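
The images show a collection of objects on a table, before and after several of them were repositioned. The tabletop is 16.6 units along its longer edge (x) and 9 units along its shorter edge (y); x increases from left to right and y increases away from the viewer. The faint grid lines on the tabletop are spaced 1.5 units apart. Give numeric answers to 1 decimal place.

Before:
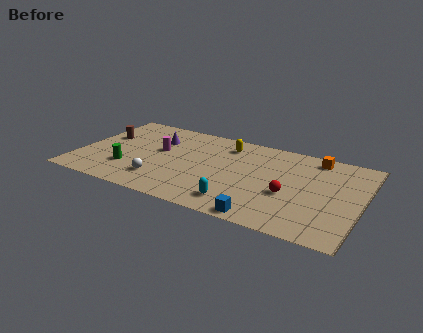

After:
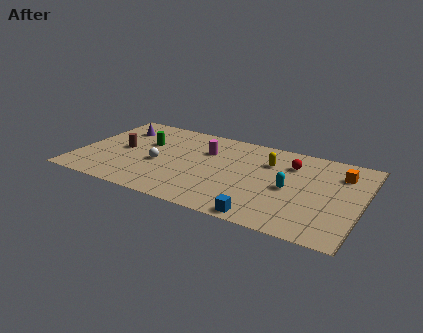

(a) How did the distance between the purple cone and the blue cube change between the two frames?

+2.2

The distance was about 9.0 in the first image and 11.2 in the second, so they moved 2.2 units further apart.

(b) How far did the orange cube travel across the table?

1.9

The orange cube was near (13.6, 7.9) before and (15.2, 6.8) after, so it travelled √(1.6² + 1.1²) ≈ 1.9 units.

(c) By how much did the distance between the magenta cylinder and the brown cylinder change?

+1.7

Before: roughly 3.4 units apart; after: 5.1. That's 1.7 units further apart.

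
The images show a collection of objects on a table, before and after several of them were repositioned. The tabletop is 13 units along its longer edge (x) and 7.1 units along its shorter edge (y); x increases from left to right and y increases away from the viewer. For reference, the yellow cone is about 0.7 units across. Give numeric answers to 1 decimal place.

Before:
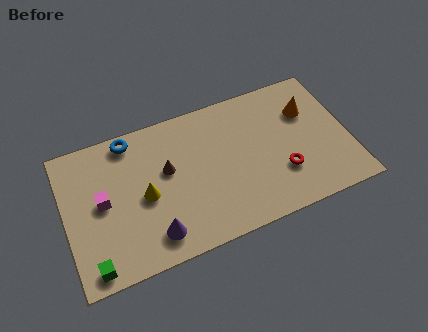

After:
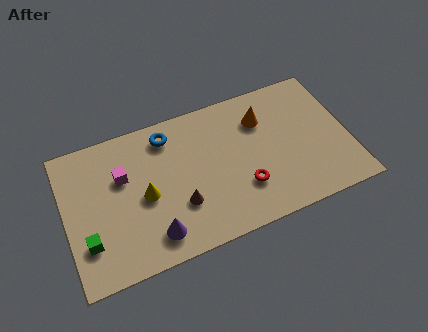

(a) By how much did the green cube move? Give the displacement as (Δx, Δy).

(-0.1, 1.2)

From the two frames, the green cube sits at roughly (1.0, 0.8) before and (0.9, 2.0) after.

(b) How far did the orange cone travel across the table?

2.1

The orange cone moved from about (11.3, 4.9) to (9.2, 5.2), a distance of √(2.1² + 0.3²) ≈ 2.1.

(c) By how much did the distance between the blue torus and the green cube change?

-0.3

The distance was about 5.9 in the first image and 5.6 in the second, so they moved 0.3 units closer together.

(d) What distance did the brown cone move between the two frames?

1.9

The brown cone was near (4.7, 4.2) before and (5.1, 2.3) after, so it travelled √(0.4² + 1.9²) ≈ 1.9 units.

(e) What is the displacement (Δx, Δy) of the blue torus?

(1.7, -0.4)

The blue torus started near (3.2, 6.3) and ended near (4.9, 5.9).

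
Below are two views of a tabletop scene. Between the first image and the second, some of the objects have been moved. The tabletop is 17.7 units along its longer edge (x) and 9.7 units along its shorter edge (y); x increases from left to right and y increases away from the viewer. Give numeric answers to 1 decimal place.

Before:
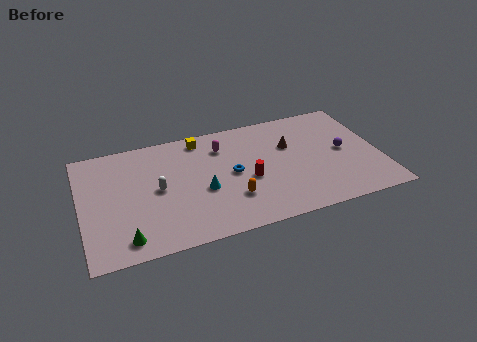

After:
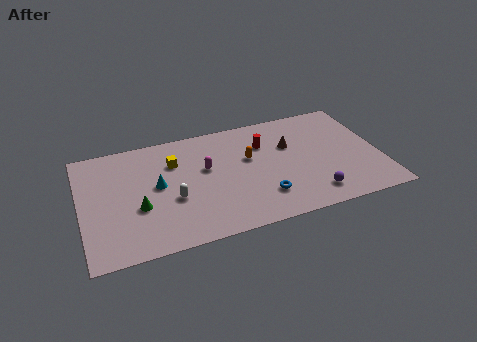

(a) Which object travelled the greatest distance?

the purple sphere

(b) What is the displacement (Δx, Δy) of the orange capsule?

(1.3, 3.1)

The orange capsule was at about (8.7, 2.8) and moved to about (10.0, 5.9).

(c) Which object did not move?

the brown cone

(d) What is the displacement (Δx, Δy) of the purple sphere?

(-2.2, -3.2)

The purple sphere was at about (15.6, 4.9) and moved to about (13.4, 1.7).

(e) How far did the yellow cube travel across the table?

2.3

The yellow cube moved from about (7.3, 8.5) to (5.6, 6.9), a distance of √(1.7² + 1.6²) ≈ 2.3.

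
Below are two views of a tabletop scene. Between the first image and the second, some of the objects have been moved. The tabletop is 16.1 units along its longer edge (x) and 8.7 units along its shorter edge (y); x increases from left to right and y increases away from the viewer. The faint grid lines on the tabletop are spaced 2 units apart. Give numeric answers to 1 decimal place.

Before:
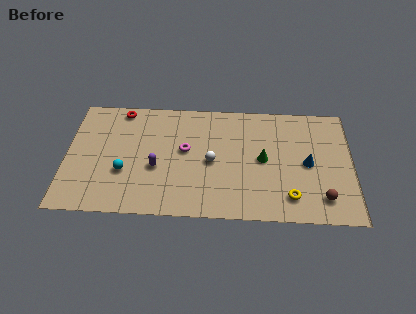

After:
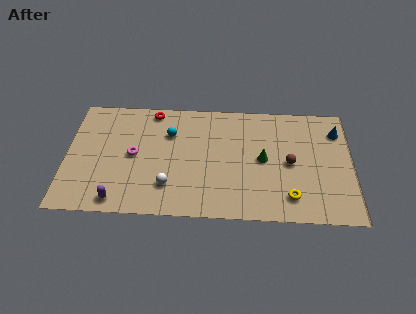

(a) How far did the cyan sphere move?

3.9

The cyan sphere was near (3.3, 3.1) before and (5.8, 6.1) after, so it travelled √(2.5² + 3.0²) ≈ 3.9 units.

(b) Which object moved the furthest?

the cyan sphere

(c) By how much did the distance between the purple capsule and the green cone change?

+2.7

The distance was about 6.1 in the first image and 8.8 in the second, so they moved 2.7 units further apart.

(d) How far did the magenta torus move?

2.9

From (6.7, 4.9) to (3.8, 4.4), the magenta torus covered √(2.9² + 0.5²) ≈ 2.9 units.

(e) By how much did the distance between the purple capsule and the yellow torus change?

+1.9

Before: roughly 7.7 units apart; after: 9.6. That's 1.9 units further apart.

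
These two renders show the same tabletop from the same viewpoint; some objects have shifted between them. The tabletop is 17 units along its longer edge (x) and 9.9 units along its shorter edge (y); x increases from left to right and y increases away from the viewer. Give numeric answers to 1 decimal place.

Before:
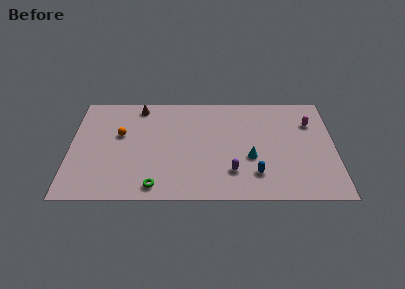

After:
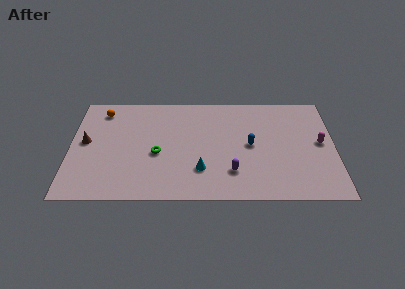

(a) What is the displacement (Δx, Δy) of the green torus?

(0.1, 3.0)

The green torus started near (5.5, 1.2) and ended near (5.6, 4.2).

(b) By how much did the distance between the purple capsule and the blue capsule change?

+1.3

The distance was about 1.5 in the first image and 2.8 in the second, so they moved 1.3 units further apart.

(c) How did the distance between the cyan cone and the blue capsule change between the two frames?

+2.4

They were about 1.5 units apart before and 3.9 after — 2.4 units further apart.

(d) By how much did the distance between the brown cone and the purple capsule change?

+1.2

The distance was about 8.6 in the first image and 9.8 in the second, so they moved 1.2 units further apart.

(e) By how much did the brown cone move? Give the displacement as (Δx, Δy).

(-3.4, -3.4)

From the two frames, the brown cone sits at roughly (4.4, 8.7) before and (1.0, 5.3) after.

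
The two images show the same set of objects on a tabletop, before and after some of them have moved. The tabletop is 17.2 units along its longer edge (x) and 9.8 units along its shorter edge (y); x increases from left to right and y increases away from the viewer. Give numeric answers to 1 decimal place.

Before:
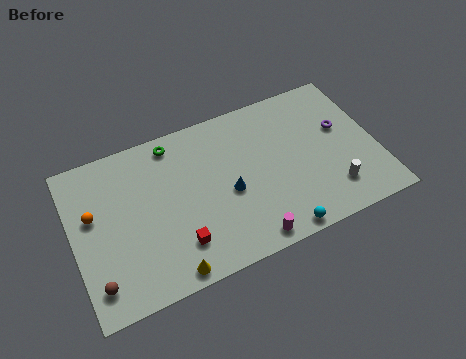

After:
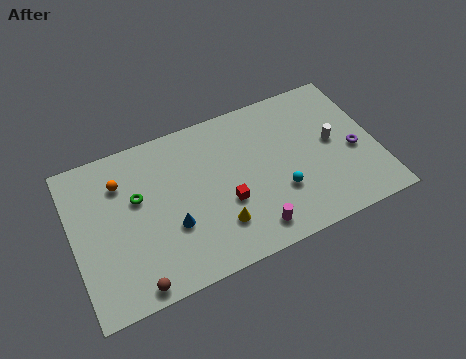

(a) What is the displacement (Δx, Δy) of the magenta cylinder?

(0.3, 0.5)

The magenta cylinder started near (9.4, 1.0) and ended near (9.7, 1.5).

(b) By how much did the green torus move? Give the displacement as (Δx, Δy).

(-2.3, -2.6)

From the two frames, the green torus sits at roughly (6.0, 8.6) before and (3.7, 6.0) after.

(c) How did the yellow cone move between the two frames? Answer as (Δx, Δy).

(3.0, 1.6)

The yellow cone started near (4.9, 0.9) and ended near (7.9, 2.5).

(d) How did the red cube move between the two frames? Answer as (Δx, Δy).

(2.9, 1.4)

The red cube was at about (5.6, 2.3) and moved to about (8.5, 3.7).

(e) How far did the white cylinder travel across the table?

3.0

From (14.4, 2.2) to (14.8, 5.2), the white cylinder covered √(0.4² + 3.0²) ≈ 3.0 units.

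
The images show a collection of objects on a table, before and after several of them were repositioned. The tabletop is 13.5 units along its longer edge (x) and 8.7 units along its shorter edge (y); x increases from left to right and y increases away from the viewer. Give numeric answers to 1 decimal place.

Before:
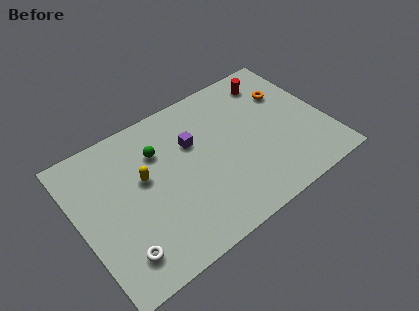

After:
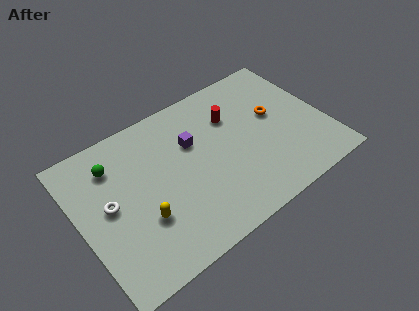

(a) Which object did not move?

the purple cube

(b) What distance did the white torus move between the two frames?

2.9

The white torus moved from about (1.7, 1.7) to (1.6, 4.6), a distance of √(0.1² + 2.9²) ≈ 2.9.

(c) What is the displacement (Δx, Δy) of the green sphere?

(-2.4, 0.5)

The green sphere started near (4.6, 6.2) and ended near (2.2, 6.7).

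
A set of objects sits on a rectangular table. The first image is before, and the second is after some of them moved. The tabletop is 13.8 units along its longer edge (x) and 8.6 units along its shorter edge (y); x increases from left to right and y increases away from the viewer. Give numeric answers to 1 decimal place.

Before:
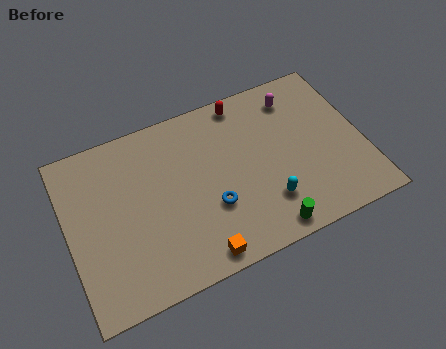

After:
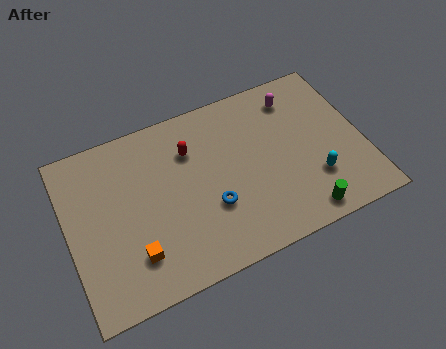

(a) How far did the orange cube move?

3.0

The orange cube moved from about (5.6, 0.9) to (2.8, 2.1), a distance of √(2.8² + 1.2²) ≈ 3.0.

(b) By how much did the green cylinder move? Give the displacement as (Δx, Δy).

(1.7, 0.1)

The green cylinder started near (8.8, 0.9) and ended near (10.5, 1.0).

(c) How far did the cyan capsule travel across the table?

2.3

The cyan capsule was near (9.0, 2.2) before and (11.3, 2.5) after, so it travelled √(2.3² + 0.3²) ≈ 2.3 units.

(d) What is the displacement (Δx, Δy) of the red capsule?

(-2.7, -1.5)

From the two frames, the red capsule sits at roughly (8.6, 7.7) before and (5.9, 6.2) after.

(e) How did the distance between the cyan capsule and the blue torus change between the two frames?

+2.2

They were about 2.6 units apart before and 4.8 after — 2.2 units further apart.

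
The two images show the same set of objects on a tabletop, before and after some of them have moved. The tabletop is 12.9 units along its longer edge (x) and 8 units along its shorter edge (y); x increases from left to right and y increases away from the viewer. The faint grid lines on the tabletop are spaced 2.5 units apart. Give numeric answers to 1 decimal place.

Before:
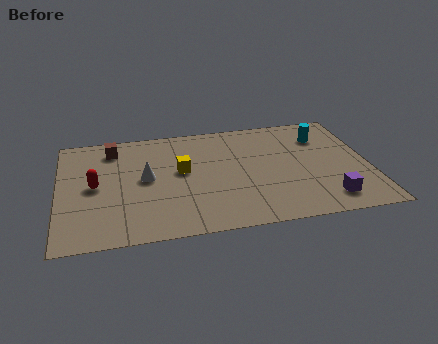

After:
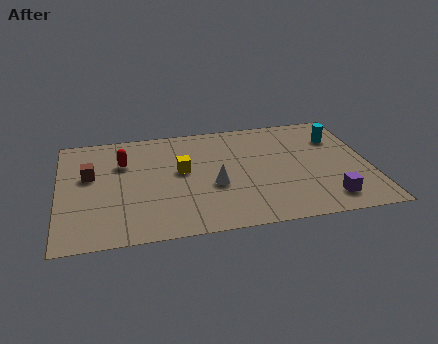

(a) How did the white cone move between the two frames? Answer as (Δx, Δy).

(2.8, -1.0)

The white cone started near (3.6, 4.2) and ended near (6.4, 3.2).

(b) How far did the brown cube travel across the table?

2.1

From (2.3, 6.6) to (1.3, 4.8), the brown cube covered √(1.0² + 1.8²) ≈ 2.1 units.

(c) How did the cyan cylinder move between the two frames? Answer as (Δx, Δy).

(0.6, -0.2)

From the two frames, the cyan cylinder sits at roughly (11.1, 6.0) before and (11.7, 5.8) after.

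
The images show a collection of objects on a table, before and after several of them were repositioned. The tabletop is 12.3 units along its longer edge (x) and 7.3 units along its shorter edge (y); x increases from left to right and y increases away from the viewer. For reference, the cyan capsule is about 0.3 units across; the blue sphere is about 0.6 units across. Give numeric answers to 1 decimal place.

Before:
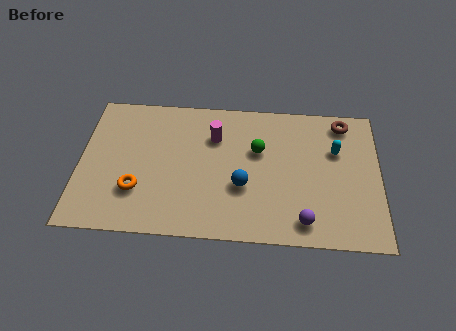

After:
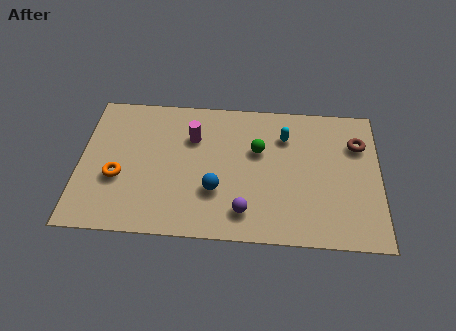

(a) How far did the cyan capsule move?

2.2

The cyan capsule was near (10.5, 4.8) before and (8.4, 5.4) after, so it travelled √(2.1² + 0.6²) ≈ 2.2 units.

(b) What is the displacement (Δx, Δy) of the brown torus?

(0.6, -1.1)

The brown torus started near (10.8, 6.3) and ended near (11.4, 5.2).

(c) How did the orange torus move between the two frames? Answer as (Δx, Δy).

(-0.8, 0.6)

The orange torus started near (2.4, 2.2) and ended near (1.6, 2.8).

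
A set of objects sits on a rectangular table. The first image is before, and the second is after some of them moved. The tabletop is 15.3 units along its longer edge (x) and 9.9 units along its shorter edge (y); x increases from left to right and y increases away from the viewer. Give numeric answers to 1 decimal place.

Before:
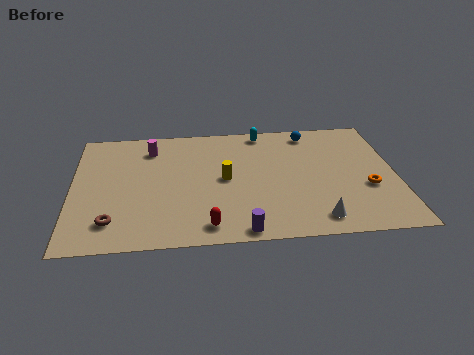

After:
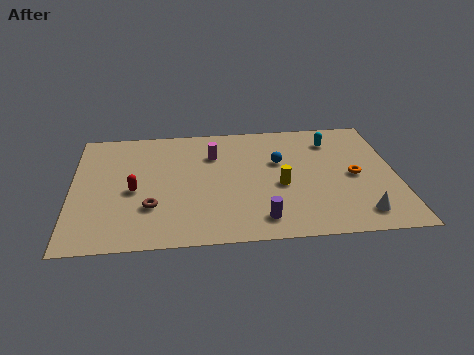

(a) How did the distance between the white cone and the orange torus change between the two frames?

-0.3

They were about 3.4 units apart before and 3.1 after — 0.3 units closer together.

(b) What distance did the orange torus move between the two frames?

1.2

The orange torus was near (13.9, 3.7) before and (13.3, 4.7) after, so it travelled √(0.6² + 1.0²) ≈ 1.2 units.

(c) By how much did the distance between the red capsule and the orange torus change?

+2.4

They were about 8.0 units apart before and 10.4 after — 2.4 units further apart.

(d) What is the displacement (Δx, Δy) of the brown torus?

(1.8, 1.0)

From the two frames, the brown torus sits at roughly (1.9, 2.0) before and (3.7, 3.0) after.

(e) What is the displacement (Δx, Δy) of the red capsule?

(-3.4, 3.1)

The red capsule started near (6.3, 1.3) and ended near (2.9, 4.4).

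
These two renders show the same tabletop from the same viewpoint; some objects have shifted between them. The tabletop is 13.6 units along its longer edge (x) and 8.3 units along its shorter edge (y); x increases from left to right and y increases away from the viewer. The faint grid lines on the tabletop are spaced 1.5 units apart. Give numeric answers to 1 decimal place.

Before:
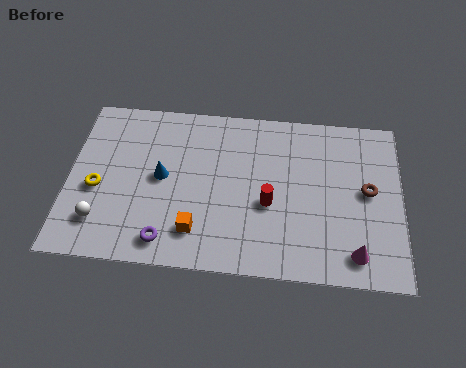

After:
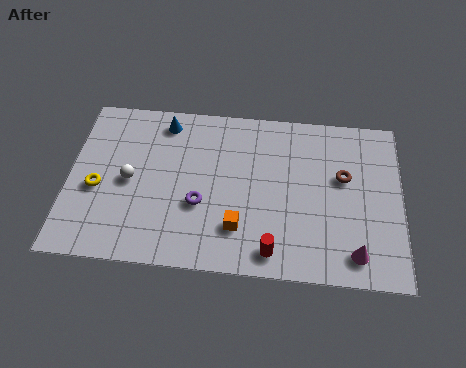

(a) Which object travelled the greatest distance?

the blue cone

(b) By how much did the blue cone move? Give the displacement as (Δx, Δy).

(0.0, 2.8)

From the two frames, the blue cone sits at roughly (3.8, 4.3) before and (3.8, 7.1) after.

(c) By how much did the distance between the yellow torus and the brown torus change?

-0.9

The distance was about 11.0 in the first image and 10.1 in the second, so they moved 0.9 units closer together.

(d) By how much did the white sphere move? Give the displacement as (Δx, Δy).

(1.1, 2.1)

The white sphere was at about (1.4, 1.9) and moved to about (2.5, 4.0).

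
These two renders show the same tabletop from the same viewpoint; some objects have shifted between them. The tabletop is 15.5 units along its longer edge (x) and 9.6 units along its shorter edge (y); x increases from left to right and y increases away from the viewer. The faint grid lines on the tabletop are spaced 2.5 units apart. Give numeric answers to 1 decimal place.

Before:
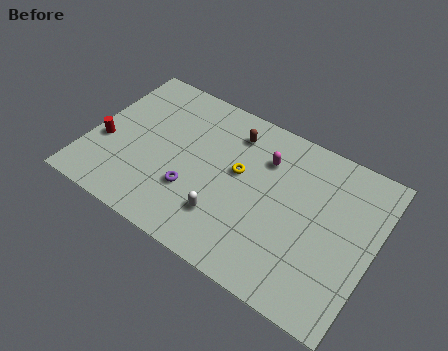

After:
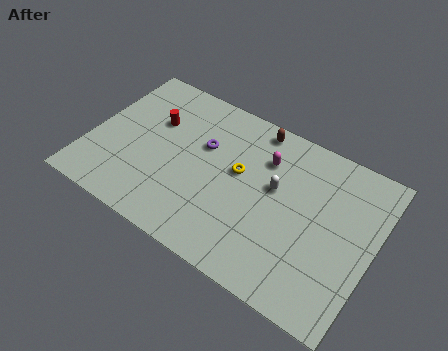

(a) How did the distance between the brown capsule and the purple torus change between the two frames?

-1.3

Before: roughly 4.8 units apart; after: 3.5. That's 1.3 units closer together.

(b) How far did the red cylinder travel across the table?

3.5

From (0.9, 3.7) to (3.2, 6.3), the red cylinder covered √(2.3² + 2.6²) ≈ 3.5 units.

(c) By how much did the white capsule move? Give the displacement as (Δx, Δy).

(2.3, 3.1)

The white capsule was at about (7.8, 2.5) and moved to about (10.1, 5.6).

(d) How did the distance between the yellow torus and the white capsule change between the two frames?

-1.0

The distance was about 3.0 in the first image and 2.0 in the second, so they moved 1.0 units closer together.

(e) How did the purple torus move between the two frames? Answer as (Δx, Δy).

(0.1, 3.0)

From the two frames, the purple torus sits at roughly (5.9, 3.1) before and (6.0, 6.1) after.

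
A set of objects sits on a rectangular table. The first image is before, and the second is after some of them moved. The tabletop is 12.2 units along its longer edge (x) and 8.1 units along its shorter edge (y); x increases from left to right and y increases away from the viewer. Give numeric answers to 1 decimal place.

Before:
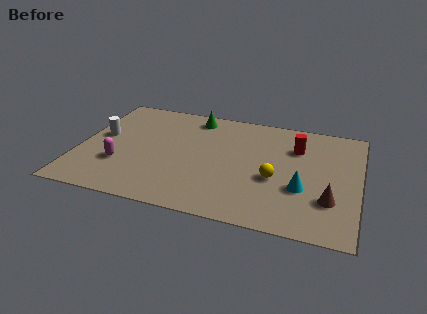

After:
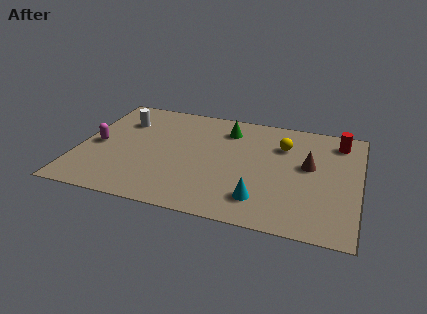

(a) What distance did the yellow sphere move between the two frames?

2.5

From (8.6, 3.3) to (8.8, 5.8), the yellow sphere covered √(0.2² + 2.5²) ≈ 2.5 units.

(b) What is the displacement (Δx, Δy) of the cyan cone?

(-1.7, -1.2)

The cyan cone was at about (9.8, 2.9) and moved to about (8.1, 1.7).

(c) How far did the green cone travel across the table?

1.6

The green cone moved from about (4.8, 7.0) to (6.3, 6.4), a distance of √(1.5² + 0.6²) ≈ 1.6.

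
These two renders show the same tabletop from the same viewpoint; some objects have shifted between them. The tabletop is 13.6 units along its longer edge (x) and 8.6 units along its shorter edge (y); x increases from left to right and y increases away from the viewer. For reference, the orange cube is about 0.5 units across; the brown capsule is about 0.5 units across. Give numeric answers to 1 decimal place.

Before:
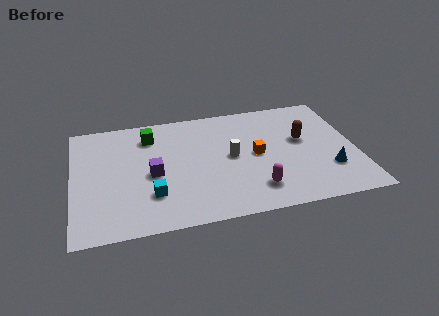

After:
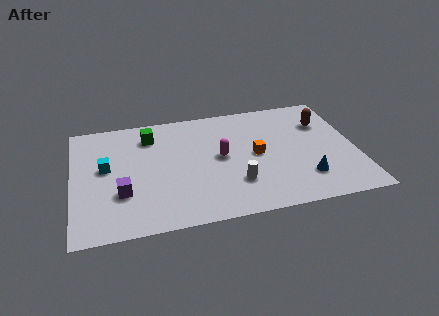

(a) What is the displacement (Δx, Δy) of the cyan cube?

(-2.1, 2.4)

The cyan cube was at about (3.7, 2.4) and moved to about (1.6, 4.8).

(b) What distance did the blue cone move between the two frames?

1.3

The blue cone was near (12.2, 2.5) before and (11.0, 2.1) after, so it travelled √(1.2² + 0.4²) ≈ 1.3 units.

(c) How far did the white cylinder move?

2.0

The white cylinder moved from about (7.6, 4.4) to (7.7, 2.4), a distance of √(0.1² + 2.0²) ≈ 2.0.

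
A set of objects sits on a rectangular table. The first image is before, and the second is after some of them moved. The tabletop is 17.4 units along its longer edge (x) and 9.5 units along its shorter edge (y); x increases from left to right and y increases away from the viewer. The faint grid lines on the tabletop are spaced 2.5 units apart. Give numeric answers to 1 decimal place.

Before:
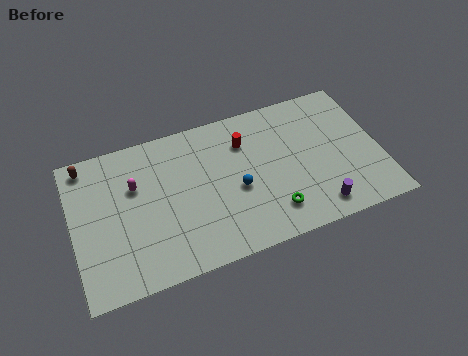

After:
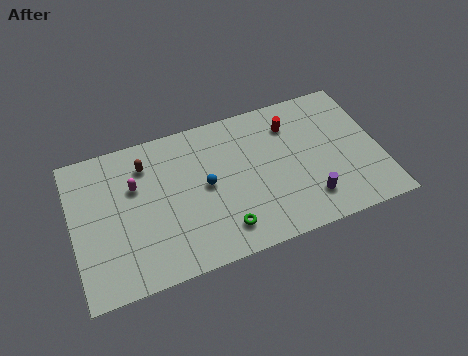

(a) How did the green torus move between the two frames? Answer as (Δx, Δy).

(-2.8, -0.2)

The green torus was at about (11.0, 2.0) and moved to about (8.2, 1.8).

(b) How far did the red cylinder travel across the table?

2.7

The red cylinder was near (9.9, 7.0) before and (12.6, 7.3) after, so it travelled √(2.7² + 0.3²) ≈ 2.7 units.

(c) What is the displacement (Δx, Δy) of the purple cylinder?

(-0.4, 0.7)

The purple cylinder started near (13.5, 1.4) and ended near (13.1, 2.1).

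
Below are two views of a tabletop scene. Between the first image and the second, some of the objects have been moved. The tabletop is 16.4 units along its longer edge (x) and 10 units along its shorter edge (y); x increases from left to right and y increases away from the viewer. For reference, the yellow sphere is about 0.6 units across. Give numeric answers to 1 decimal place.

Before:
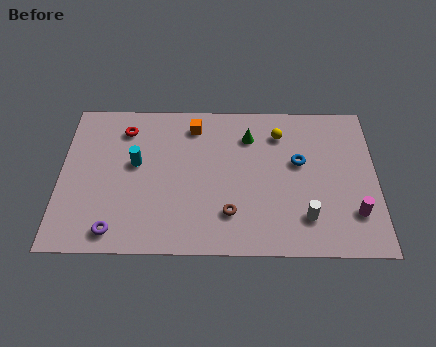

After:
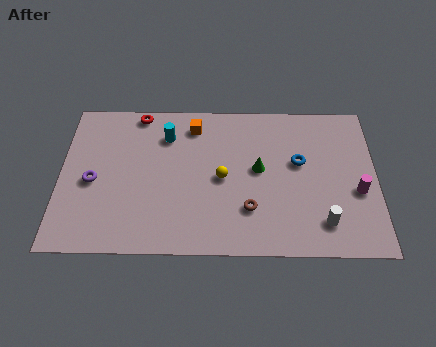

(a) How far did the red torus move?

1.3

The red torus was near (3.3, 8.0) before and (4.0, 9.1) after, so it travelled √(0.7² + 1.1²) ≈ 1.3 units.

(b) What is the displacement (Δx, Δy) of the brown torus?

(1.0, 0.3)

The brown torus started near (8.8, 2.5) and ended near (9.8, 2.8).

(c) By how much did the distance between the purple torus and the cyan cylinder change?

+0.4

The distance was about 4.5 in the first image and 4.9 in the second, so they moved 0.4 units further apart.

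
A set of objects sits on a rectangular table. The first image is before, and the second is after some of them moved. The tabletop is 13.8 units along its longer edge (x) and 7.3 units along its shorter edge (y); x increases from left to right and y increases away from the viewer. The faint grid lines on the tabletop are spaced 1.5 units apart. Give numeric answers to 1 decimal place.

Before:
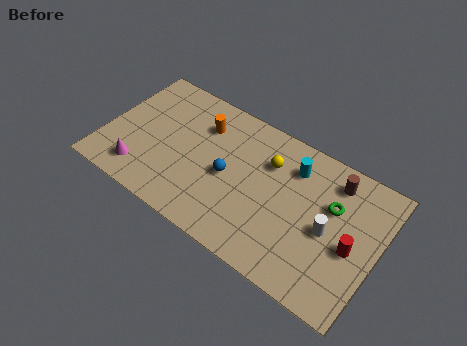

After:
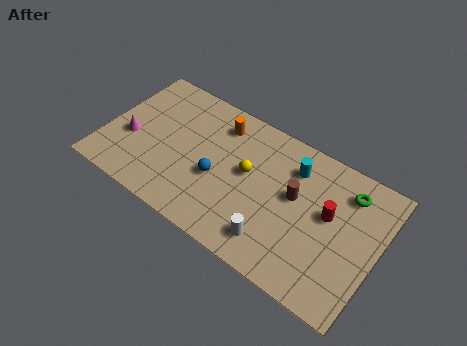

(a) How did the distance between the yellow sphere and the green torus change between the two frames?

+1.8

They were about 3.3 units apart before and 5.1 after — 1.8 units further apart.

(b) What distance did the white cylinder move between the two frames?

3.1

The white cylinder was near (11.4, 3.4) before and (9.0, 1.4) after, so it travelled √(2.4² + 2.0²) ≈ 3.1 units.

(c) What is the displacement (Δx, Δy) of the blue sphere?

(-0.5, -0.4)

The blue sphere started near (6.3, 3.4) and ended near (5.8, 3.0).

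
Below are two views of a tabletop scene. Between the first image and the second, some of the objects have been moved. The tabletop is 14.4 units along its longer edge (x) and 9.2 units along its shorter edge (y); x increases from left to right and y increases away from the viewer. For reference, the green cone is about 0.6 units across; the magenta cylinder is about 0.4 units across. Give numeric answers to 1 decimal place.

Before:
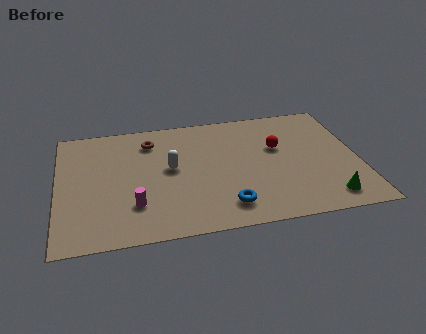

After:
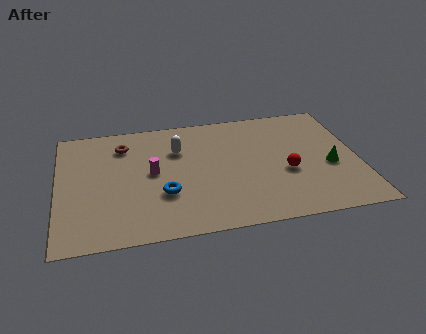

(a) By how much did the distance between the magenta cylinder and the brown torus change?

-2.2

The distance was about 4.9 in the first image and 2.7 in the second, so they moved 2.2 units closer together.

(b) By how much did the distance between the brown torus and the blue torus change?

-2.1

They were about 6.6 units apart before and 4.5 after — 2.1 units closer together.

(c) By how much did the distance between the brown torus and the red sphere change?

+2.2

The distance was about 6.3 in the first image and 8.5 in the second, so they moved 2.2 units further apart.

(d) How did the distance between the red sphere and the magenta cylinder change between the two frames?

-1.2

They were about 7.7 units apart before and 6.5 after — 1.2 units closer together.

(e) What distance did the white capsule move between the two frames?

1.5

The white capsule moved from about (5.4, 5.0) to (5.8, 6.4), a distance of √(0.4² + 1.4²) ≈ 1.5.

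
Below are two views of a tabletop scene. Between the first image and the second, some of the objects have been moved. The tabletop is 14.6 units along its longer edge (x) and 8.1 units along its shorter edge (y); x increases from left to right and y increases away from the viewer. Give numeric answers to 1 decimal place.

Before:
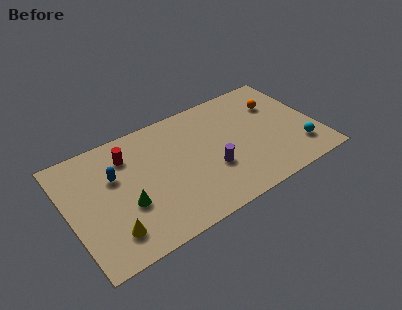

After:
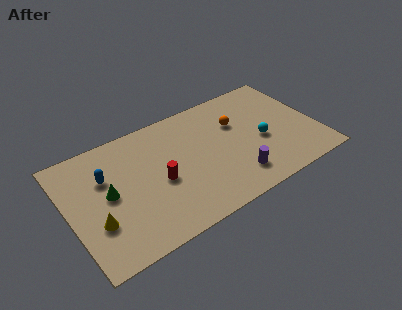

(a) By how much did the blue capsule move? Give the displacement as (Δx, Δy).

(-0.5, 0.2)

From the two frames, the blue capsule sits at roughly (2.8, 5.2) before and (2.3, 5.4) after.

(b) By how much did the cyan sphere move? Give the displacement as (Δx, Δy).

(-2.0, 1.6)

From the two frames, the cyan sphere sits at roughly (13.3, 1.9) before and (11.3, 3.5) after.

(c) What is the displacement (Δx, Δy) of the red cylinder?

(1.5, -2.6)

From the two frames, the red cylinder sits at roughly (3.7, 6.2) before and (5.2, 3.6) after.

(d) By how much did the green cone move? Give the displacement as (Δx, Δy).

(-0.9, 1.2)

The green cone started near (3.2, 3.0) and ended near (2.3, 4.2).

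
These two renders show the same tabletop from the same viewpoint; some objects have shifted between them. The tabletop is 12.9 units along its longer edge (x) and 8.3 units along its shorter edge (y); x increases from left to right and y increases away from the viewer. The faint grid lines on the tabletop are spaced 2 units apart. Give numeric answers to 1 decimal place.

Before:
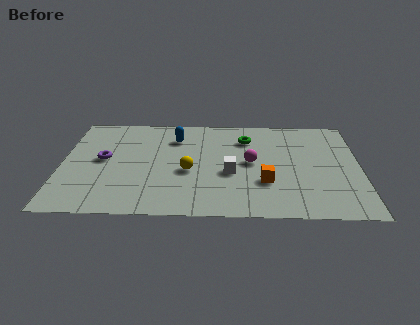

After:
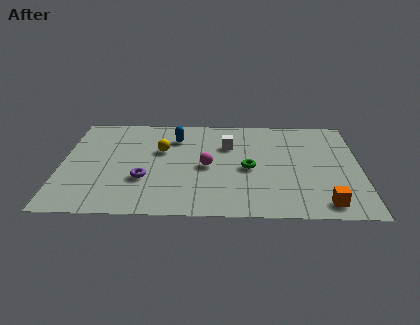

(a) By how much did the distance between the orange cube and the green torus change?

+0.5

Before: roughly 3.7 units apart; after: 4.2. That's 0.5 units further apart.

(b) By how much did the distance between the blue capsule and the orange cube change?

+2.9

They were about 5.3 units apart before and 8.2 after — 2.9 units further apart.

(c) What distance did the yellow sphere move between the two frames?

2.1

The yellow sphere moved from about (5.5, 3.5) to (4.3, 5.2), a distance of √(1.2² + 1.7²) ≈ 2.1.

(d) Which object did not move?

the blue capsule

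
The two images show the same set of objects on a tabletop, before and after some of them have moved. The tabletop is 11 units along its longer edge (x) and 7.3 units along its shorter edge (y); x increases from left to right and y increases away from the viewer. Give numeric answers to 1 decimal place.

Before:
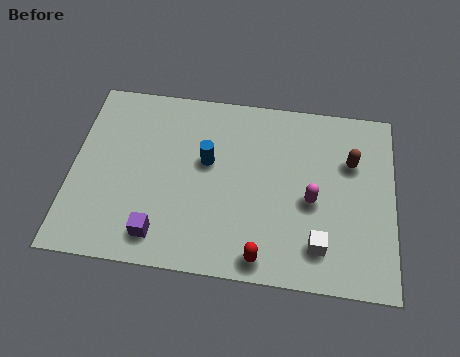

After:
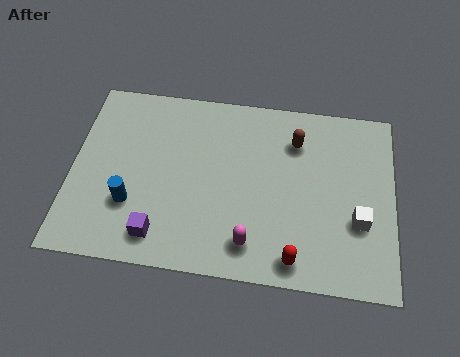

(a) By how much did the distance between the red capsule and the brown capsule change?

-0.4

Before: roughly 5.0 units apart; after: 4.6. That's 0.4 units closer together.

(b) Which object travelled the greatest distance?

the blue cylinder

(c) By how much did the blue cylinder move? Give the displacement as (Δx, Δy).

(-2.5, -2.0)

The blue cylinder started near (4.6, 4.3) and ended near (2.1, 2.3).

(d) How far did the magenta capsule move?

2.8

The magenta capsule moved from about (8.2, 3.2) to (6.2, 1.3), a distance of √(2.0² + 1.9²) ≈ 2.8.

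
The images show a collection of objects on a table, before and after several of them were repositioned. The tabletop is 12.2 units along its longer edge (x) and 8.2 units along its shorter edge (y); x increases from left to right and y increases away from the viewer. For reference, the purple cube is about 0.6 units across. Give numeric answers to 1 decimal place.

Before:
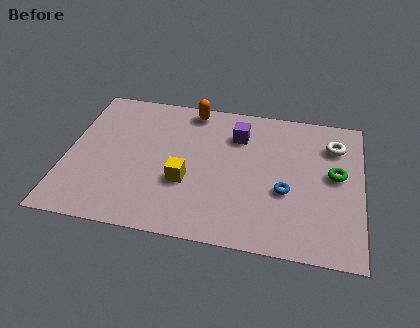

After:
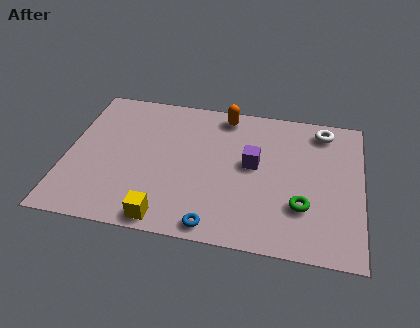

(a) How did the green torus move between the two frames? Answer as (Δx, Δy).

(-1.3, -2.0)

The green torus started near (11.1, 4.5) and ended near (9.8, 2.5).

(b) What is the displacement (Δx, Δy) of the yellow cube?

(-0.7, -2.2)

The yellow cube started near (5.0, 3.0) and ended near (4.3, 0.8).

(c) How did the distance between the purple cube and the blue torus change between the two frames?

+0.4

They were about 3.6 units apart before and 4.0 after — 0.4 units further apart.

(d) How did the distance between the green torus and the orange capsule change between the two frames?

-0.9

They were about 6.7 units apart before and 5.8 after — 0.9 units closer together.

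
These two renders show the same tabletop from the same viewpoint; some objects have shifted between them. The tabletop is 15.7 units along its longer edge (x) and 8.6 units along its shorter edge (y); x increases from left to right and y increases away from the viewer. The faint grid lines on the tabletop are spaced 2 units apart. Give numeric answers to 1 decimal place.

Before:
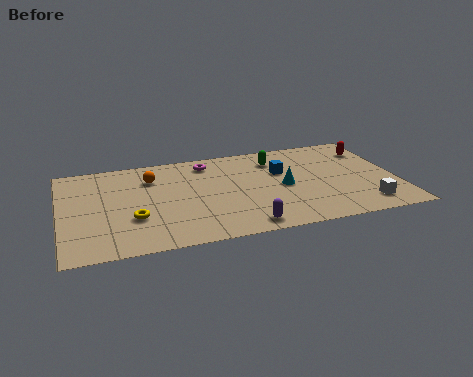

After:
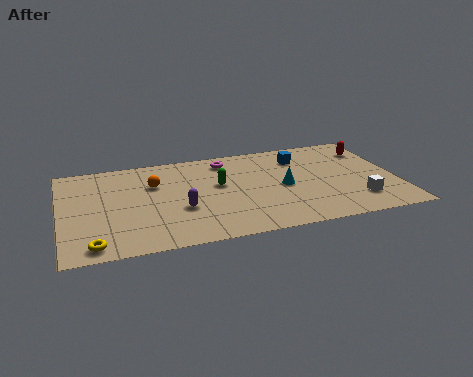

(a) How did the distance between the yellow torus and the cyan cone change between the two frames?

+2.3

They were about 7.2 units apart before and 9.5 after — 2.3 units further apart.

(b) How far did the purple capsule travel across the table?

3.6

The purple capsule moved from about (8.3, 1.0) to (5.5, 3.2), a distance of √(2.8² + 2.2²) ≈ 3.6.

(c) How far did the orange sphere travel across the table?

0.6

From (4.3, 6.4) to (4.4, 5.8), the orange sphere covered √(0.1² + 0.6²) ≈ 0.6 units.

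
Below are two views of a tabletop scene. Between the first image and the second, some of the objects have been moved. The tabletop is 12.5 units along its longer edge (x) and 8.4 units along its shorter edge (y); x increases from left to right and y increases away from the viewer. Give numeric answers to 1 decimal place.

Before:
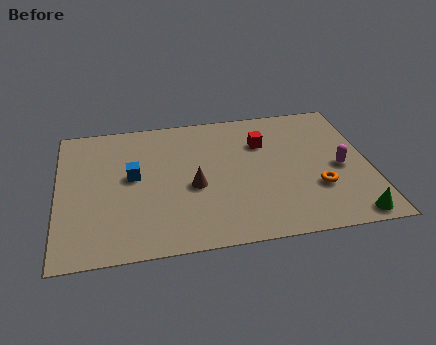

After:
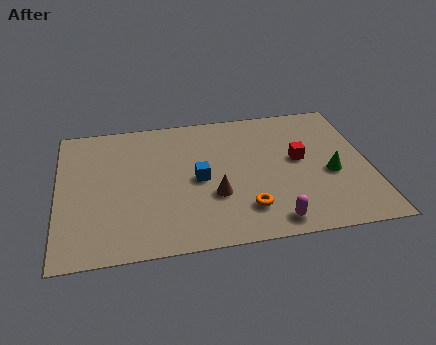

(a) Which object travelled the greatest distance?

the magenta capsule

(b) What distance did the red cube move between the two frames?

1.9

The red cube moved from about (8.3, 5.9) to (9.7, 4.6), a distance of √(1.4² + 1.3²) ≈ 1.9.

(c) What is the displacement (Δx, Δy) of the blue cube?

(2.6, -0.6)

From the two frames, the blue cube sits at roughly (3.0, 4.6) before and (5.6, 4.0) after.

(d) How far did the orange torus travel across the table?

3.0

The orange torus moved from about (10.3, 2.7) to (7.4, 1.9), a distance of √(2.9² + 0.8²) ≈ 3.0.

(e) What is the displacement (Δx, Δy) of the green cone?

(-0.6, 2.7)

The green cone started near (11.5, 0.8) and ended near (10.9, 3.5).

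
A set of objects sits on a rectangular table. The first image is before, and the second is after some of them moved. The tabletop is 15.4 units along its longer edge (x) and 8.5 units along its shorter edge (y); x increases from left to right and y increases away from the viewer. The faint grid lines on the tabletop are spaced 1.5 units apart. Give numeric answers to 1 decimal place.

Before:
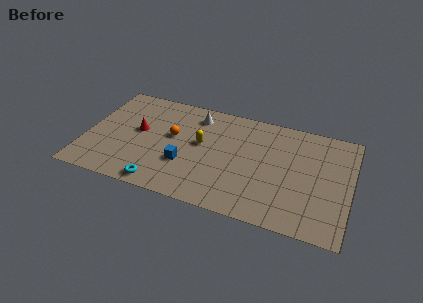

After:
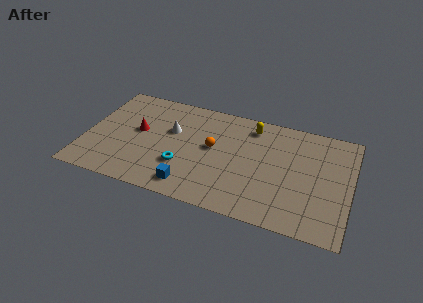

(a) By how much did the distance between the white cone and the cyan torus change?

-3.5

The distance was about 6.3 in the first image and 2.8 in the second, so they moved 3.5 units closer together.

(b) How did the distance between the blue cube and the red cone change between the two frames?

+1.4

The distance was about 3.4 in the first image and 4.8 in the second, so they moved 1.4 units further apart.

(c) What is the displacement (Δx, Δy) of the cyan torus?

(1.1, 1.8)

The cyan torus started near (4.7, 0.9) and ended near (5.8, 2.7).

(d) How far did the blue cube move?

1.7

The blue cube moved from about (5.9, 2.9) to (6.4, 1.3), a distance of √(0.5² + 1.6²) ≈ 1.7.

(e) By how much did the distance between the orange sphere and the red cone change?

+2.4

Before: roughly 2.0 units apart; after: 4.4. That's 2.4 units further apart.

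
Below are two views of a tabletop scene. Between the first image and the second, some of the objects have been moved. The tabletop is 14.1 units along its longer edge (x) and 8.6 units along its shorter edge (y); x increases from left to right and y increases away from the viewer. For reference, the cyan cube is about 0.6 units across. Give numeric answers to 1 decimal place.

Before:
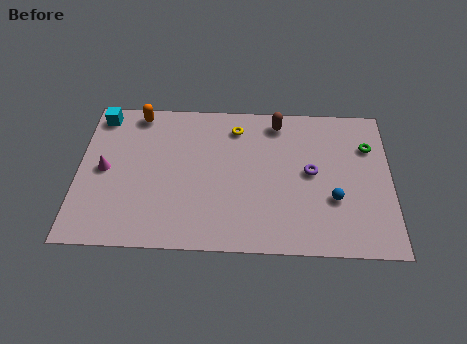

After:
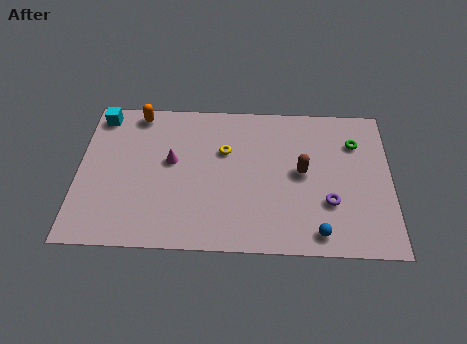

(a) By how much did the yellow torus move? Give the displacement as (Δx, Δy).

(-0.5, -1.4)

From the two frames, the yellow torus sits at roughly (7.1, 7.0) before and (6.6, 5.6) after.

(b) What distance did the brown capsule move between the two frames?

3.1

From (9.0, 7.4) to (10.1, 4.5), the brown capsule covered √(1.1² + 2.9²) ≈ 3.1 units.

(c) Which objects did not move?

the orange capsule and the cyan cube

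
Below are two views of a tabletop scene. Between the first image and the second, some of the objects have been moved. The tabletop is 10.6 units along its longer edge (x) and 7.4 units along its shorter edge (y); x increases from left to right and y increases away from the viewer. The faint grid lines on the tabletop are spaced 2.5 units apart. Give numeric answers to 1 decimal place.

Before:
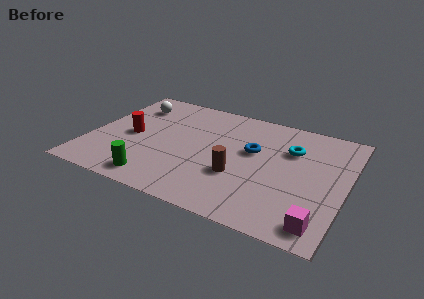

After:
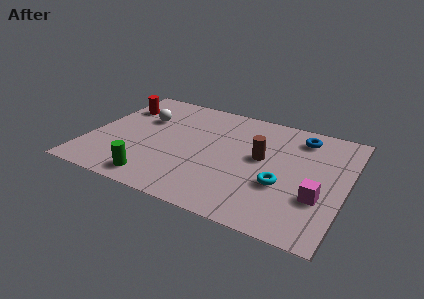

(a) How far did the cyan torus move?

2.4

The cyan torus moved from about (8.2, 5.1) to (8.1, 2.7), a distance of √(0.1² + 2.4²) ≈ 2.4.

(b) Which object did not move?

the green cylinder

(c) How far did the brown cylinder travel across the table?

1.7

From (6.3, 2.6) to (7.1, 4.1), the brown cylinder covered √(0.8² + 1.5²) ≈ 1.7 units.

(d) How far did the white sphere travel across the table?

1.0

From (1.4, 5.7) to (2.0, 4.9), the white sphere covered √(0.6² + 0.8²) ≈ 1.0 units.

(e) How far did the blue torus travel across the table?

2.5

From (6.7, 4.4) to (8.5, 6.1), the blue torus covered √(1.8² + 1.7²) ≈ 2.5 units.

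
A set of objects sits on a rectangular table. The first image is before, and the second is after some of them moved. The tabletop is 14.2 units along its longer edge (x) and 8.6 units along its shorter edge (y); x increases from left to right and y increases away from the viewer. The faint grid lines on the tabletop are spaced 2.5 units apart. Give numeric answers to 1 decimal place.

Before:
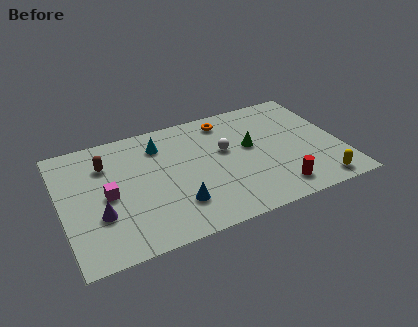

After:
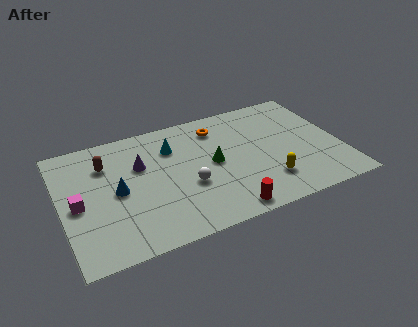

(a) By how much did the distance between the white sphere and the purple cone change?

-3.8

Before: roughly 7.0 units apart; after: 3.2. That's 3.8 units closer together.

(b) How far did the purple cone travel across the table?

3.5

From (1.8, 2.9) to (4.1, 5.6), the purple cone covered √(2.3² + 2.7²) ≈ 3.5 units.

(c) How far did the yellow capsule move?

2.7

From (12.7, 1.0) to (10.2, 2.1), the yellow capsule covered √(2.5² + 1.1²) ≈ 2.7 units.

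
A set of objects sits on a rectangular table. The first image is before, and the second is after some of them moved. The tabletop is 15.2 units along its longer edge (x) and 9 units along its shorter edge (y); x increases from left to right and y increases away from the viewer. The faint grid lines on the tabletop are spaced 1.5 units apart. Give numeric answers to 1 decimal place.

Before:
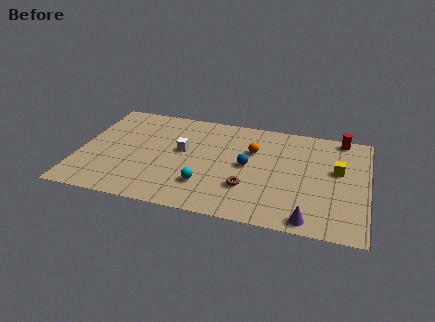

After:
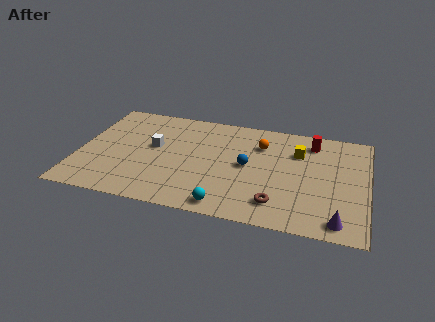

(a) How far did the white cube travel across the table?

1.5

From (5.4, 5.1) to (3.9, 5.1), the white cube covered √(1.5² + 0.0²) ≈ 1.5 units.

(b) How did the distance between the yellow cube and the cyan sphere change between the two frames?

-1.0

The distance was about 7.4 in the first image and 6.4 in the second, so they moved 1.0 units closer together.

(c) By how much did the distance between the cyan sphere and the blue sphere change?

+0.7

Before: roughly 3.0 units apart; after: 3.7. That's 0.7 units further apart.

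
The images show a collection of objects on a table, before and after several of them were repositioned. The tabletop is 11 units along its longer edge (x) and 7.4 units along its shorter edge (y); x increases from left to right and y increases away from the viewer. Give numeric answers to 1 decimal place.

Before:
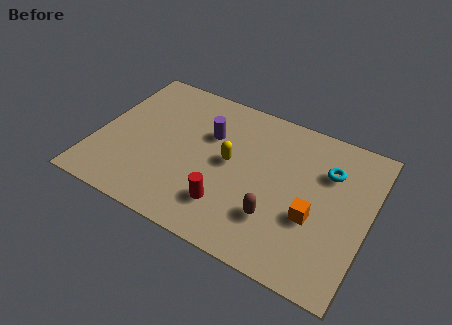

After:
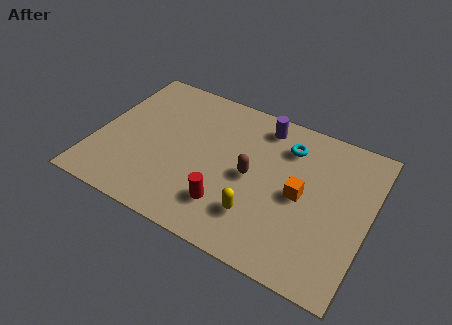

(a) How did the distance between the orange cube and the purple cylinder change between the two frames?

-1.7

Before: roughly 5.0 units apart; after: 3.3. That's 1.7 units closer together.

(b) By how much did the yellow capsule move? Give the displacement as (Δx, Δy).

(1.4, -2.0)

The yellow capsule was at about (5.4, 3.9) and moved to about (6.8, 1.9).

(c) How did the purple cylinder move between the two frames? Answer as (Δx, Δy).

(2.0, 1.4)

The purple cylinder started near (4.4, 4.9) and ended near (6.4, 6.3).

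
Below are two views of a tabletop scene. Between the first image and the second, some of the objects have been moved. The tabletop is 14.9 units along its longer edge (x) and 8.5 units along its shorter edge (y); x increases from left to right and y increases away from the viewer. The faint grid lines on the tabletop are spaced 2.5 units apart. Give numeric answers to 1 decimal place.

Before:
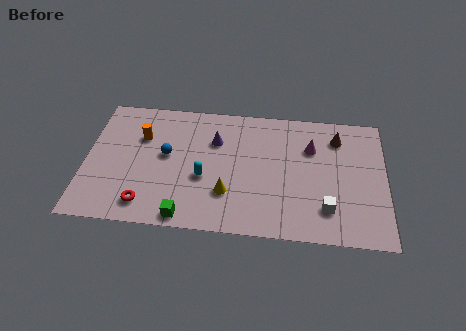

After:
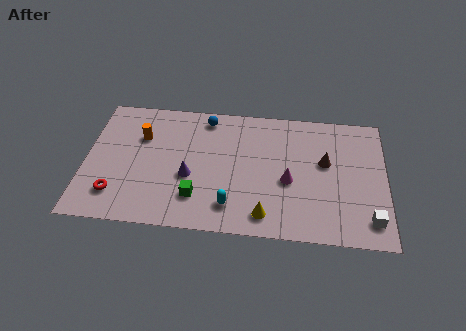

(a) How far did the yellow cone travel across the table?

2.2

From (7.1, 2.5) to (9.0, 1.3), the yellow cone covered √(1.9² + 1.2²) ≈ 2.2 units.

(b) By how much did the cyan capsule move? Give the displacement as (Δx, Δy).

(1.4, -1.7)

From the two frames, the cyan capsule sits at roughly (5.9, 3.4) before and (7.3, 1.7) after.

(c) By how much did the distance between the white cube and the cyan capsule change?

+0.5

They were about 6.3 units apart before and 6.8 after — 0.5 units further apart.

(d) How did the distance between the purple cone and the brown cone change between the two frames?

+0.7

They were about 6.2 units apart before and 6.9 after — 0.7 units further apart.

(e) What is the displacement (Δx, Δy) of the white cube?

(2.1, -0.5)

The white cube was at about (12.0, 2.0) and moved to about (14.1, 1.5).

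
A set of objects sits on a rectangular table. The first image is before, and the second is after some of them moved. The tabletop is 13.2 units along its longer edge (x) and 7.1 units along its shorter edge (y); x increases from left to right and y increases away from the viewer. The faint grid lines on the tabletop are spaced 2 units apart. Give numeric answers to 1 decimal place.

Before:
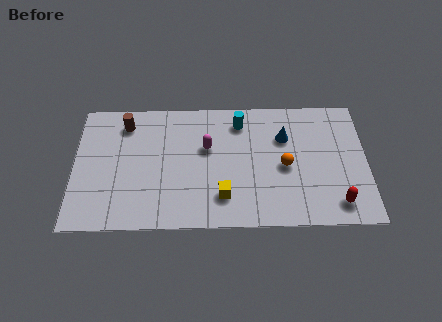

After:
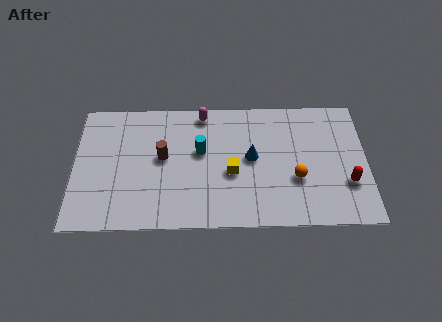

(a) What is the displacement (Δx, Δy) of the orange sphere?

(0.5, -0.7)

The orange sphere started near (9.5, 3.3) and ended near (10.0, 2.6).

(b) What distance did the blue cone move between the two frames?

1.9

From (9.5, 4.9) to (8.0, 3.8), the blue cone covered √(1.5² + 1.1²) ≈ 1.9 units.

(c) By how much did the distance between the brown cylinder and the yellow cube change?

-2.8

Before: roughly 6.0 units apart; after: 3.2. That's 2.8 units closer together.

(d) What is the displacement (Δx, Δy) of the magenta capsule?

(-0.2, 1.9)

The magenta capsule started near (6.0, 4.4) and ended near (5.8, 6.3).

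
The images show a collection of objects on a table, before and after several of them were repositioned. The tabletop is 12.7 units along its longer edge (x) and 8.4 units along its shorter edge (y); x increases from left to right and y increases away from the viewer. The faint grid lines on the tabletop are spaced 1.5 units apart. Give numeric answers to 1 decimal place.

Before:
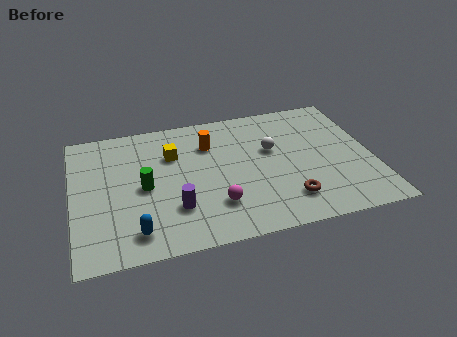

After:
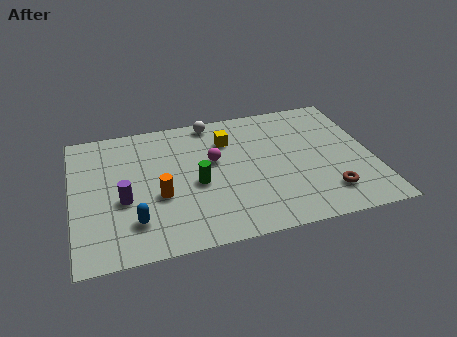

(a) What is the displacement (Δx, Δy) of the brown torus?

(1.7, 0.0)

The brown torus started near (8.9, 1.8) and ended near (10.6, 1.8).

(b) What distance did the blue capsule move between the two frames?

0.6

The blue capsule was near (2.5, 1.4) before and (2.5, 2.0) after, so it travelled √(0.0² + 0.6²) ≈ 0.6 units.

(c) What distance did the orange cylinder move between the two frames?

3.6

The orange cylinder was near (5.9, 6.1) before and (3.6, 3.3) after, so it travelled √(2.3² + 2.8²) ≈ 3.6 units.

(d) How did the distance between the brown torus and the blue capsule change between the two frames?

+1.7

They were about 6.4 units apart before and 8.1 after — 1.7 units further apart.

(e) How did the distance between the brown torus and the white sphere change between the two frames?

+4.0

They were about 3.3 units apart before and 7.3 after — 4.0 units further apart.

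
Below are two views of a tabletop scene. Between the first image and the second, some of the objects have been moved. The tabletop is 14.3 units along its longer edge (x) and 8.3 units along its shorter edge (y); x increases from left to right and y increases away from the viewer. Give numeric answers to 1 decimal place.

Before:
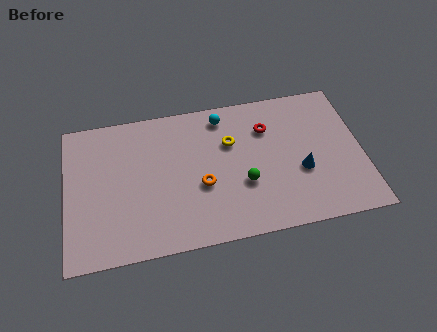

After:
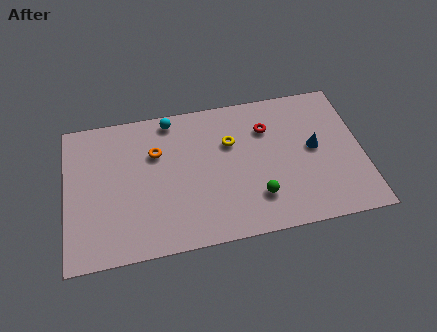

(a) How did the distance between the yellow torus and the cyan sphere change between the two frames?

+1.8

Before: roughly 1.6 units apart; after: 3.4. That's 1.8 units further apart.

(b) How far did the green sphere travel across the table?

1.1

From (8.5, 3.0) to (9.1, 2.1), the green sphere covered √(0.6² + 0.9²) ≈ 1.1 units.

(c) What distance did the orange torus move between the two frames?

3.1

The orange torus was near (6.5, 3.3) before and (4.4, 5.6) after, so it travelled √(2.1² + 2.3²) ≈ 3.1 units.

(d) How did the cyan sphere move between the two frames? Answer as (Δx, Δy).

(-2.5, 0.3)

The cyan sphere started near (7.7, 7.1) and ended near (5.2, 7.4).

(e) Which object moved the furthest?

the orange torus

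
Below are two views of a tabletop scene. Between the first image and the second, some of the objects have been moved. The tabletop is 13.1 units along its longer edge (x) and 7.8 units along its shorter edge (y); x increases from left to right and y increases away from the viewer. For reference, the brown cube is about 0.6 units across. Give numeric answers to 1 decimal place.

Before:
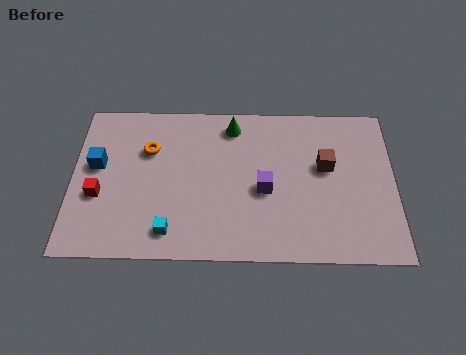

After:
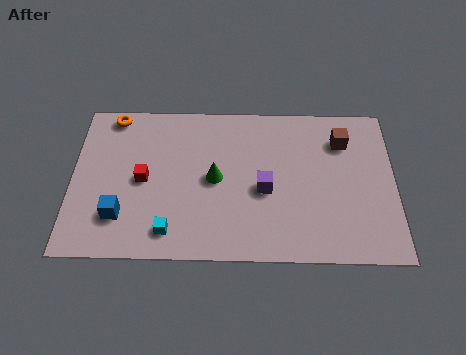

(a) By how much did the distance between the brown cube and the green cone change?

+1.3

They were about 4.3 units apart before and 5.6 after — 1.3 units further apart.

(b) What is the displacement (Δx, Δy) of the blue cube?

(1.0, -2.5)

The blue cube was at about (1.0, 4.5) and moved to about (2.0, 2.0).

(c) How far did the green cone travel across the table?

2.8

The green cone moved from about (6.5, 6.6) to (5.8, 3.9), a distance of √(0.7² + 2.7²) ≈ 2.8.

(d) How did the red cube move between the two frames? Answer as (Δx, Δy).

(1.8, 0.8)

The red cube started near (1.1, 3.0) and ended near (2.9, 3.8).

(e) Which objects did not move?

the cyan cube and the purple cube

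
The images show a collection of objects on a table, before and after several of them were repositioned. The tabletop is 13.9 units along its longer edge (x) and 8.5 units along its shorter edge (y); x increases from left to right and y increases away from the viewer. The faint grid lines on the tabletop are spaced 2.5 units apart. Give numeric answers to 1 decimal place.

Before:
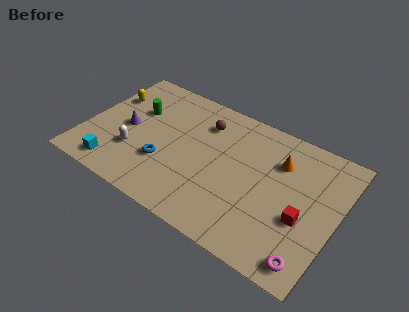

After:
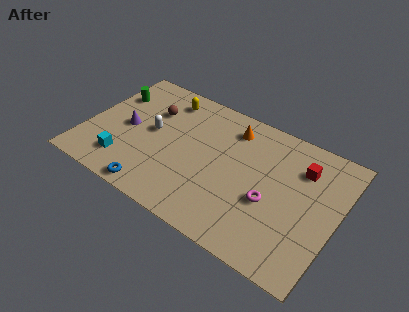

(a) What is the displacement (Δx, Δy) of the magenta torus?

(-2.5, 2.3)

The magenta torus started near (12.9, 1.1) and ended near (10.4, 3.4).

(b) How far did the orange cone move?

2.9

The orange cone was near (10.5, 6.1) before and (7.7, 6.9) after, so it travelled √(2.8² + 0.8²) ≈ 2.9 units.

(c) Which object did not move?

the purple cone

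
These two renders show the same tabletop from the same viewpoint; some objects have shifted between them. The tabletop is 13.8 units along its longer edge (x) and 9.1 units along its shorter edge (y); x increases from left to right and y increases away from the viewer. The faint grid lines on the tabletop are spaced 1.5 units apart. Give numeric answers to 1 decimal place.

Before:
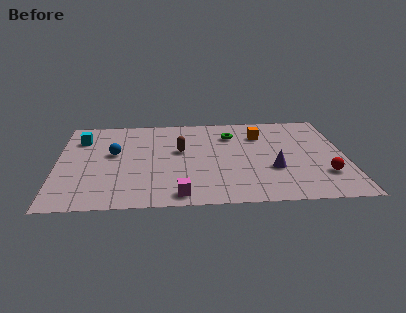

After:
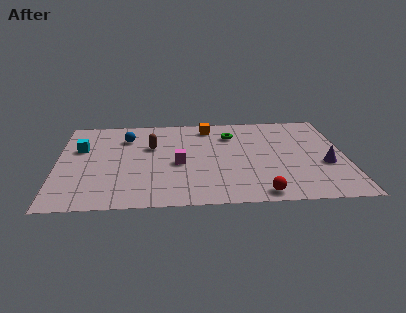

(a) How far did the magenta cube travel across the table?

3.0

The magenta cube moved from about (5.8, 1.0) to (5.8, 4.0), a distance of √(0.0² + 3.0²) ≈ 3.0.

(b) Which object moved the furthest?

the red sphere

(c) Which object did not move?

the green torus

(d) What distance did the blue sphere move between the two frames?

1.7

From (2.7, 5.2) to (3.3, 6.8), the blue sphere covered √(0.6² + 1.6²) ≈ 1.7 units.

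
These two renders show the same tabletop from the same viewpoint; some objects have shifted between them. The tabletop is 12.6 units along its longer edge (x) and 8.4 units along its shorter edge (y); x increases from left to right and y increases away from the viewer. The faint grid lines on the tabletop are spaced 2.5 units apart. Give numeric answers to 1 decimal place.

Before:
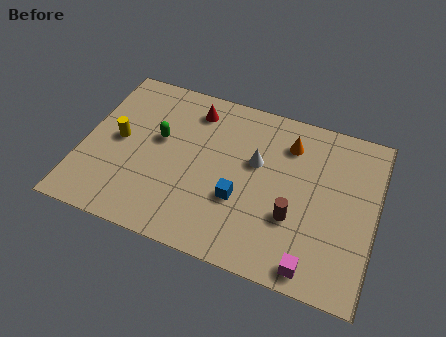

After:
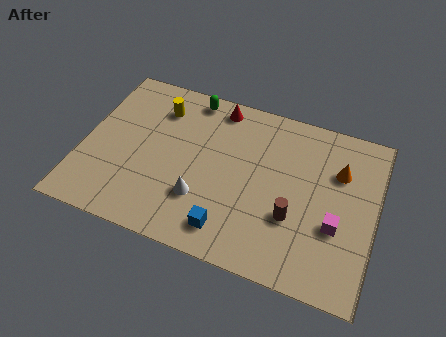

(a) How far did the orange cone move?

2.3

The orange cone was near (8.7, 6.5) before and (10.9, 5.8) after, so it travelled √(2.2² + 0.7²) ≈ 2.3 units.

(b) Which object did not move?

the brown cylinder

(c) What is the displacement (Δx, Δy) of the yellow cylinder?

(1.5, 2.2)

From the two frames, the yellow cylinder sits at roughly (1.5, 4.3) before and (3.0, 6.5) after.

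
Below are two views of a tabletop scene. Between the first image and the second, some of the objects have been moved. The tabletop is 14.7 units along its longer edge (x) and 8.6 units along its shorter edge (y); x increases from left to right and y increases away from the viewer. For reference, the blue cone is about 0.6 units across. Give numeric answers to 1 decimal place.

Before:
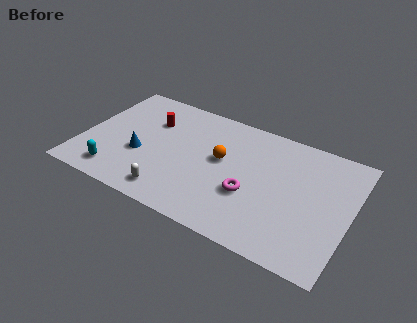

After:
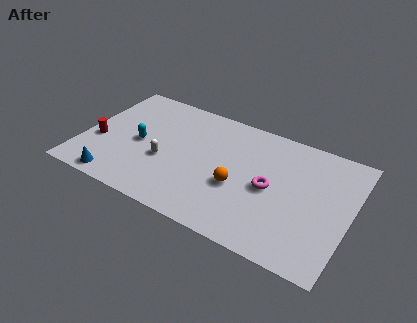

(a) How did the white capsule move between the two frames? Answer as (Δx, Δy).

(-0.7, 2.1)

From the two frames, the white capsule sits at roughly (5.3, 1.3) before and (4.6, 3.4) after.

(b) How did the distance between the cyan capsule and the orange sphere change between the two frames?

-0.8

The distance was about 6.4 in the first image and 5.6 in the second, so they moved 0.8 units closer together.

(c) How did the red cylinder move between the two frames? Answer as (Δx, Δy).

(-2.6, -2.7)

From the two frames, the red cylinder sits at roughly (3.5, 6.0) before and (0.9, 3.3) after.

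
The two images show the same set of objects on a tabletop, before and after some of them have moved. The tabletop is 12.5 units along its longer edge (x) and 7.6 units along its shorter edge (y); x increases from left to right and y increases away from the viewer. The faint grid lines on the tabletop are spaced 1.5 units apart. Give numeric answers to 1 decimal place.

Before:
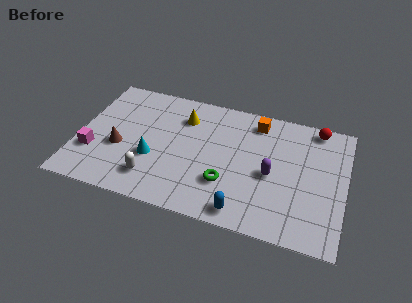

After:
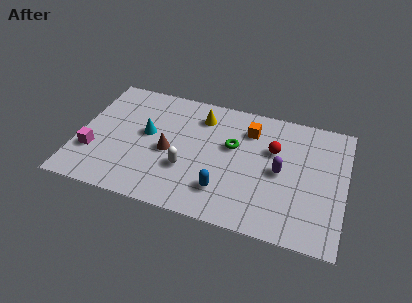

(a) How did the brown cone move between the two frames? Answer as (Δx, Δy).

(2.3, 0.4)

The brown cone was at about (2.0, 3.0) and moved to about (4.3, 3.4).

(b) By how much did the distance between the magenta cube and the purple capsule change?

+0.4

They were about 8.4 units apart before and 8.8 after — 0.4 units further apart.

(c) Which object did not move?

the magenta cube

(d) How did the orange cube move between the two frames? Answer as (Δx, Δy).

(-0.3, -0.6)

The orange cube was at about (8.2, 6.4) and moved to about (7.9, 5.8).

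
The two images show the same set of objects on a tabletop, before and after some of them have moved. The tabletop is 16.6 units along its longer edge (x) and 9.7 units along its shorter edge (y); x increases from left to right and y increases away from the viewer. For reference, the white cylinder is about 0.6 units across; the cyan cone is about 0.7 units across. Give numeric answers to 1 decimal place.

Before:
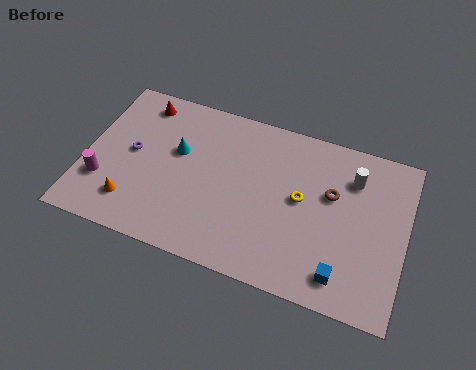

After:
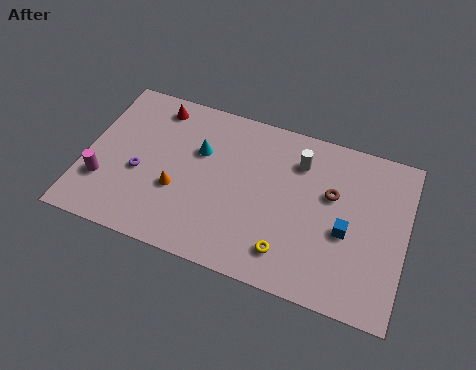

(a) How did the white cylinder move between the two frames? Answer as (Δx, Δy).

(-2.8, 0.1)

From the two frames, the white cylinder sits at roughly (13.7, 7.3) before and (10.9, 7.4) after.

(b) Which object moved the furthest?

the yellow torus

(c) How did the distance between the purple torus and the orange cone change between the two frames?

-1.0

The distance was about 3.0 in the first image and 2.0 in the second, so they moved 1.0 units closer together.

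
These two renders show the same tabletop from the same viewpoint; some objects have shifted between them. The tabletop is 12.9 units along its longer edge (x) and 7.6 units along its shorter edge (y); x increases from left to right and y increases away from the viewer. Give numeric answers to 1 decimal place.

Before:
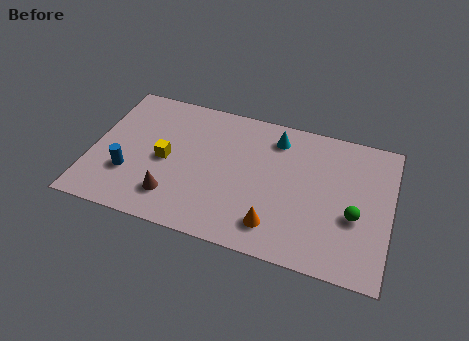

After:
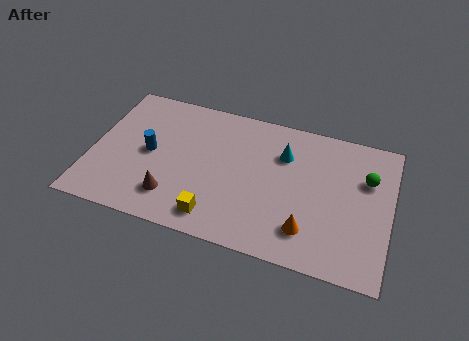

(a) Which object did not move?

the brown cone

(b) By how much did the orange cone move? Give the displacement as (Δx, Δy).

(1.4, 0.2)

From the two frames, the orange cone sits at roughly (8.1, 1.5) before and (9.5, 1.7) after.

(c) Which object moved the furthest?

the yellow cube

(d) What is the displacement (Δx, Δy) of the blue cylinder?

(0.8, 1.4)

From the two frames, the blue cylinder sits at roughly (1.7, 2.4) before and (2.5, 3.8) after.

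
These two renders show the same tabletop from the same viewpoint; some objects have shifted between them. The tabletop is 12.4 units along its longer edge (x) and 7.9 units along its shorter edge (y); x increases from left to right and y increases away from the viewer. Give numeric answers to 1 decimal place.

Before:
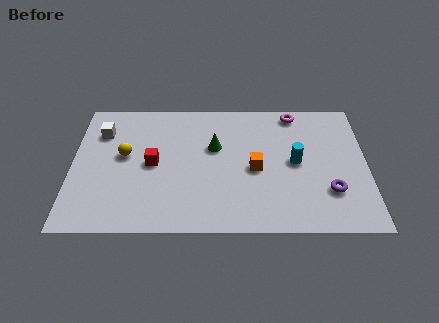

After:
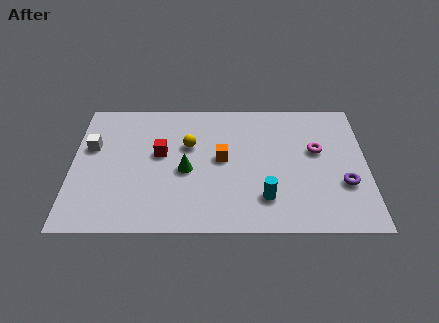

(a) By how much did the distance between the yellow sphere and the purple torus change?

-2.0

They were about 8.9 units apart before and 6.9 after — 2.0 units closer together.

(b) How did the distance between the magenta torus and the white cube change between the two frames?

+1.2

They were about 8.3 units apart before and 9.5 after — 1.2 units further apart.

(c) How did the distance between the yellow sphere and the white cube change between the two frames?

+2.4

Before: roughly 1.7 units apart; after: 4.1. That's 2.4 units further apart.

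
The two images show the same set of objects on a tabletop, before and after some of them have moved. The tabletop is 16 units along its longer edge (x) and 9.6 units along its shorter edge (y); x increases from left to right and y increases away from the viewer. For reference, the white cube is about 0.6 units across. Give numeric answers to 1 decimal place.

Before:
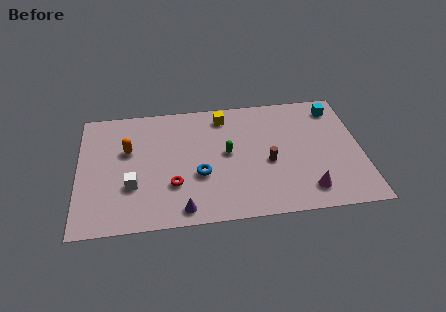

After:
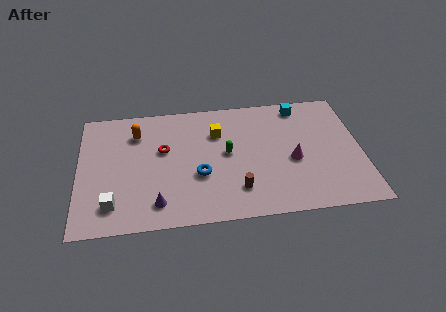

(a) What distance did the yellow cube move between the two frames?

1.4

From (8.3, 8.1) to (7.9, 6.8), the yellow cube covered √(0.4² + 1.3²) ≈ 1.4 units.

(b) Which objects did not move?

the blue torus and the green capsule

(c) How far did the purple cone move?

1.5

The purple cone moved from about (5.8, 1.1) to (4.4, 1.7), a distance of √(1.4² + 0.6²) ≈ 1.5.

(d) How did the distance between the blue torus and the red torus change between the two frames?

+1.4

Before: roughly 1.6 units apart; after: 3.0. That's 1.4 units further apart.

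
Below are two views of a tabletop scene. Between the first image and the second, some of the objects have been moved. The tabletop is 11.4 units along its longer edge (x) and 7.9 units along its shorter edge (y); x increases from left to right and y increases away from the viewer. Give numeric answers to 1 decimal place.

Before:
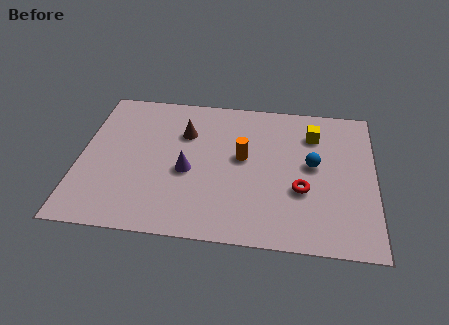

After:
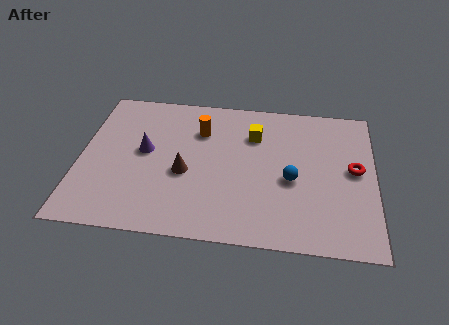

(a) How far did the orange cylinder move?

2.1

From (6.3, 4.4) to (4.6, 5.7), the orange cylinder covered √(1.7² + 1.3²) ≈ 2.1 units.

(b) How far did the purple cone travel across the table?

1.9

The purple cone moved from about (4.2, 3.4) to (2.5, 4.3), a distance of √(1.7² + 0.9²) ≈ 1.9.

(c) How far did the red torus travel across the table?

2.4

From (8.6, 2.9) to (10.6, 4.2), the red torus covered √(2.0² + 1.3²) ≈ 2.4 units.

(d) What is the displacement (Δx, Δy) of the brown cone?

(0.1, -2.2)

From the two frames, the brown cone sits at roughly (4.0, 5.5) before and (4.1, 3.3) after.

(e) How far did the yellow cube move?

2.3

The yellow cube was near (9.0, 6.0) before and (6.7, 5.7) after, so it travelled √(2.3² + 0.3²) ≈ 2.3 units.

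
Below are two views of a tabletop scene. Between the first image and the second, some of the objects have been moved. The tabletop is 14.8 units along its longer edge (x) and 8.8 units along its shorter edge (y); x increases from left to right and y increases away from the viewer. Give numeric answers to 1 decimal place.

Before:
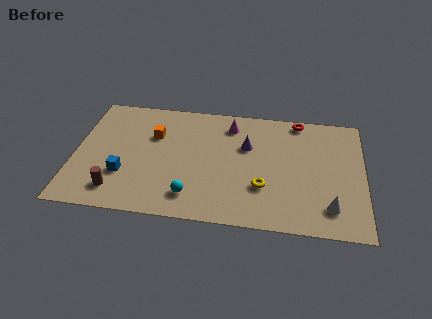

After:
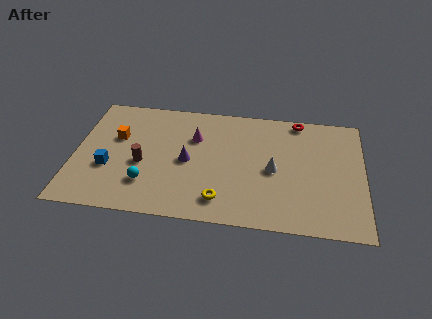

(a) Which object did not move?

the red torus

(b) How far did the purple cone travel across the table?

3.4

From (8.8, 5.7) to (5.8, 4.2), the purple cone covered √(3.0² + 1.5²) ≈ 3.4 units.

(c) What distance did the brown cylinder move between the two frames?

2.4

The brown cylinder was near (2.3, 1.6) before and (3.5, 3.7) after, so it travelled √(1.2² + 2.1²) ≈ 2.4 units.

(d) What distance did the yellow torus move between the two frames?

2.4

The yellow torus was near (9.7, 2.8) before and (7.6, 1.6) after, so it travelled √(2.1² + 1.2²) ≈ 2.4 units.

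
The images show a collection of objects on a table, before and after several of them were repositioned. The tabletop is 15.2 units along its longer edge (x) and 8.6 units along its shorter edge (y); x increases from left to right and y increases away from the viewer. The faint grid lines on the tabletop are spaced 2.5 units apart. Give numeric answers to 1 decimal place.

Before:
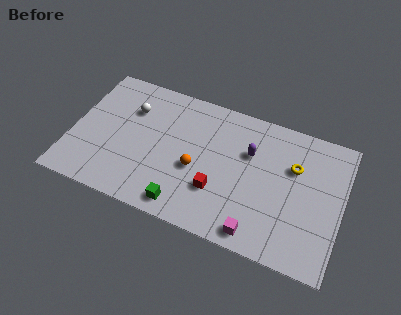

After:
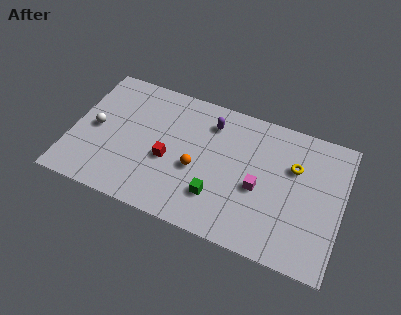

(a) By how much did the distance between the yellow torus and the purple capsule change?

+2.4

Before: roughly 2.5 units apart; after: 4.9. That's 2.4 units further apart.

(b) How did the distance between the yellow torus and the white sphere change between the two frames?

+1.9

The distance was about 9.3 in the first image and 11.2 in the second, so they moved 1.9 units further apart.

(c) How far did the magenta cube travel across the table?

2.7

The magenta cube was near (10.8, 1.0) before and (10.6, 3.7) after, so it travelled √(0.2² + 2.7²) ≈ 2.7 units.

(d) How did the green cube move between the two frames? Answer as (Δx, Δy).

(1.7, 1.2)

From the two frames, the green cube sits at roughly (6.7, 1.1) before and (8.4, 2.3) after.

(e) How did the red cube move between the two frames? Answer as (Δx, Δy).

(-2.9, 0.9)

The red cube started near (8.4, 2.7) and ended near (5.5, 3.6).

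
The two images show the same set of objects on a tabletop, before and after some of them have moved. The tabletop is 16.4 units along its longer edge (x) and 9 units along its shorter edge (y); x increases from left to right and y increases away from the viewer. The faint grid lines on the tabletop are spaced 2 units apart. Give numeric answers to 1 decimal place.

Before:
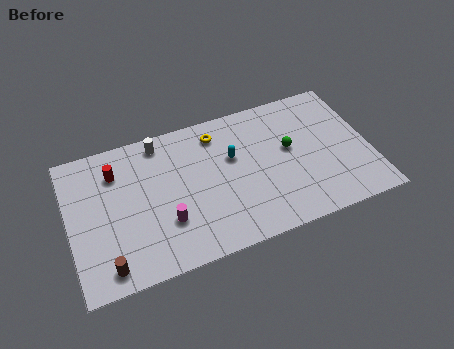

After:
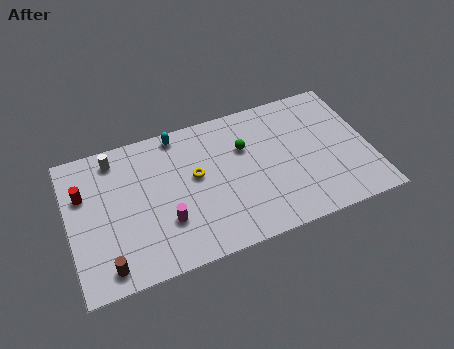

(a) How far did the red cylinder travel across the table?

2.0

The red cylinder moved from about (2.7, 6.8) to (0.9, 6.0), a distance of √(1.8² + 0.8²) ≈ 2.0.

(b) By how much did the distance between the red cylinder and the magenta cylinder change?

+0.6

Before: roughly 4.7 units apart; after: 5.3. That's 0.6 units further apart.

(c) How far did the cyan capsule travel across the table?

3.8

From (9.0, 5.6) to (6.2, 8.1), the cyan capsule covered √(2.8² + 2.5²) ≈ 3.8 units.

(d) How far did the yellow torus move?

2.7

The yellow torus was near (8.3, 7.4) before and (6.9, 5.1) after, so it travelled √(1.4² + 2.3²) ≈ 2.7 units.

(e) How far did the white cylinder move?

2.5

From (5.2, 7.9) to (2.7, 7.7), the white cylinder covered √(2.5² + 0.2²) ≈ 2.5 units.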